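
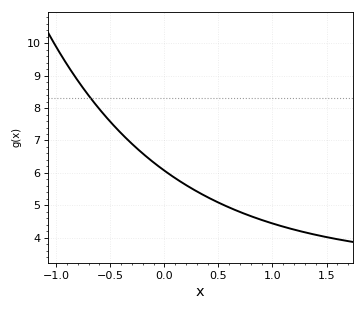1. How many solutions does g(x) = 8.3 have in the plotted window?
1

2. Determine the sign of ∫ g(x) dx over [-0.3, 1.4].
positive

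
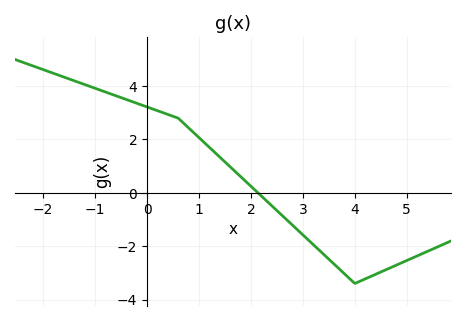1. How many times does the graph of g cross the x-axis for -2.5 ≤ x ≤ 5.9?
1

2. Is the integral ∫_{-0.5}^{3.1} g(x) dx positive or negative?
positive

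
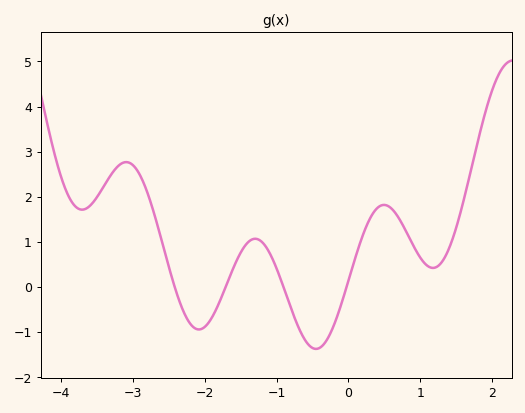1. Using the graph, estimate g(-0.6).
-1.2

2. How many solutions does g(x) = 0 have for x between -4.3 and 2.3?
4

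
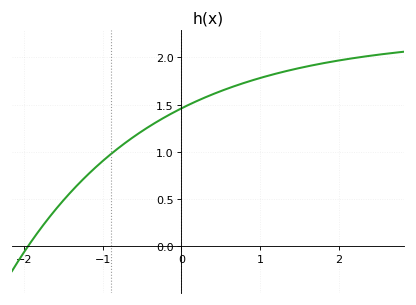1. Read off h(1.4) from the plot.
1.87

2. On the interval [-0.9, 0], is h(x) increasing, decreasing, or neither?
increasing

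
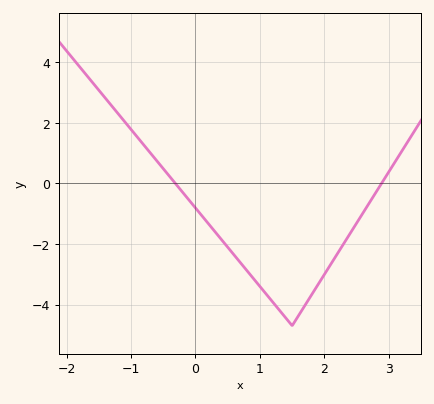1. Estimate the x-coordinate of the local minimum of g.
1.5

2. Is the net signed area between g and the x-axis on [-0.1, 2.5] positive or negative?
negative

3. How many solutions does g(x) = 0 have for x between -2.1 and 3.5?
2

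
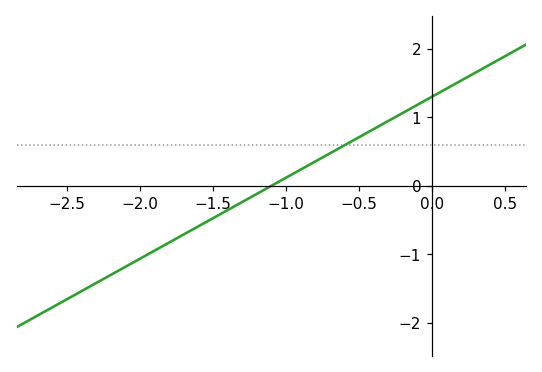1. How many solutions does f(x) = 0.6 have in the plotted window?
1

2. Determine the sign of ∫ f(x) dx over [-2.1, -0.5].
negative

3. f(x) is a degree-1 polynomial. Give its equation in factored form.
y = 1.18(x + 1.1)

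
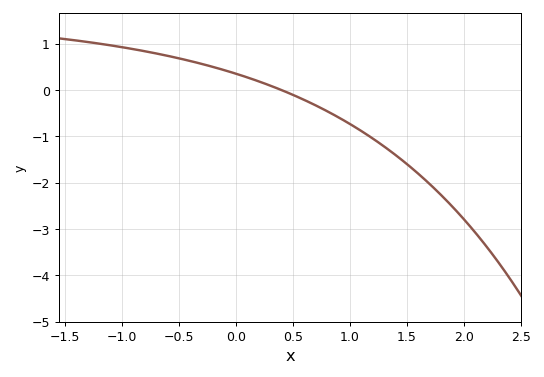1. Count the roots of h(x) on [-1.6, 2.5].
1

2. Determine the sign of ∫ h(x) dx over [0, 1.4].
negative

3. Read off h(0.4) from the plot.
0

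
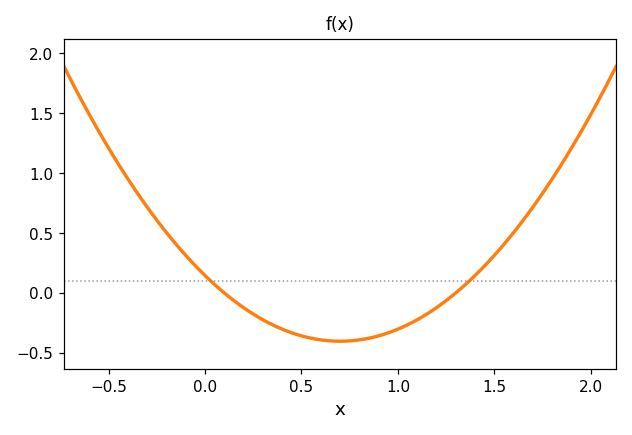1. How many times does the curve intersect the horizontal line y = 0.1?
2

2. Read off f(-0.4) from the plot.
0.952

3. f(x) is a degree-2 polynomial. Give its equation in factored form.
y = 1.12(x - 0.1)(x - 1.3)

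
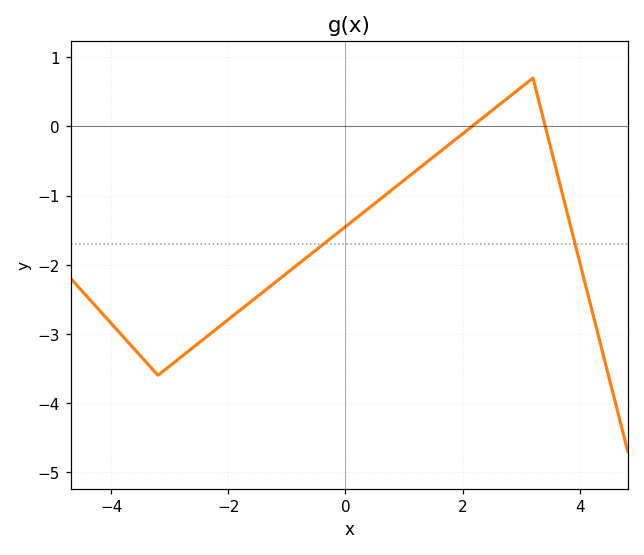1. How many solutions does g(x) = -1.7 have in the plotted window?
2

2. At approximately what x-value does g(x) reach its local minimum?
-3.2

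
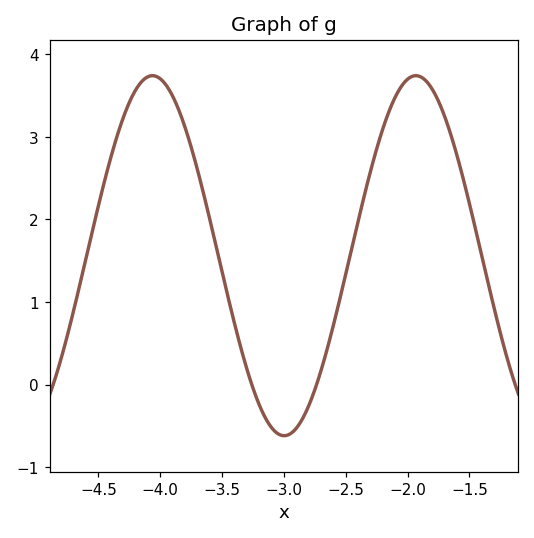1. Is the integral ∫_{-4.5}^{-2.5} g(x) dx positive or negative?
positive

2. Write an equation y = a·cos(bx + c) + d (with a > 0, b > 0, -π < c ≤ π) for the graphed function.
y = 2.18cos(3x - 0.58) + 1.56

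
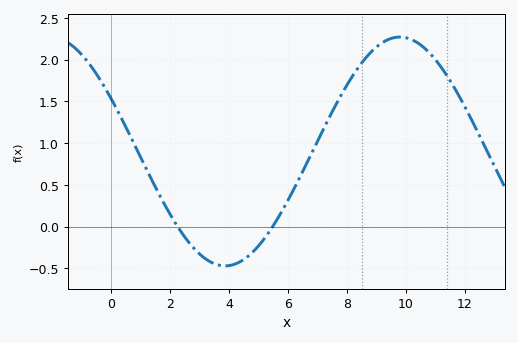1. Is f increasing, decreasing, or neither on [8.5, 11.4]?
neither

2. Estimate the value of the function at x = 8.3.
1.85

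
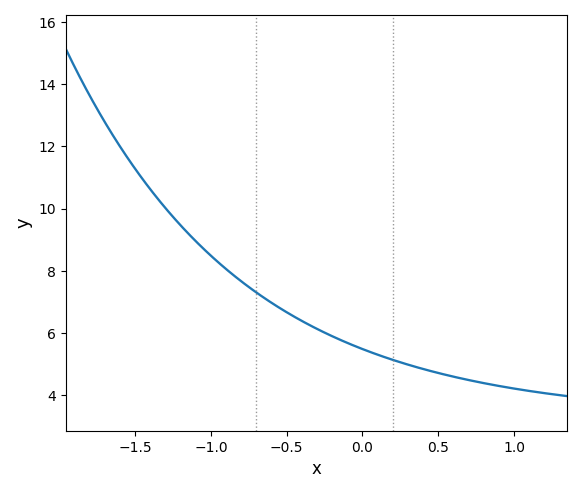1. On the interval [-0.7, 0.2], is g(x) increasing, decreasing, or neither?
decreasing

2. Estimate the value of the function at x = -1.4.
10.6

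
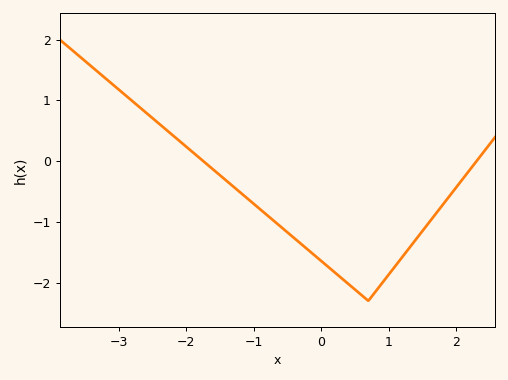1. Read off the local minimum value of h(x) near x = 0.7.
-2.3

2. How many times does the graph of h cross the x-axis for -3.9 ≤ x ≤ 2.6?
2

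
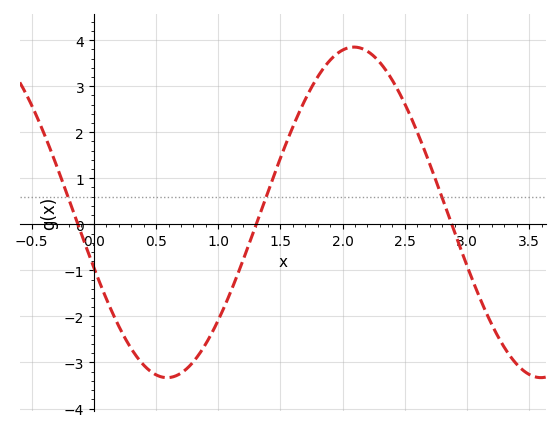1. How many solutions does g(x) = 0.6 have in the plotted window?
3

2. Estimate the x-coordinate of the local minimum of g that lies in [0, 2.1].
0.588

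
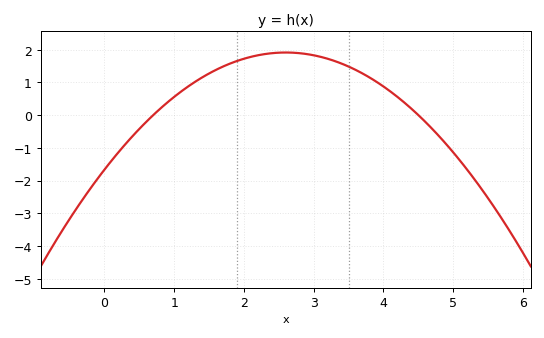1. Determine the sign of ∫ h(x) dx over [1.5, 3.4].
positive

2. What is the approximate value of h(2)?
1.7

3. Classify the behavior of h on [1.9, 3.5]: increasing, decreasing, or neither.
neither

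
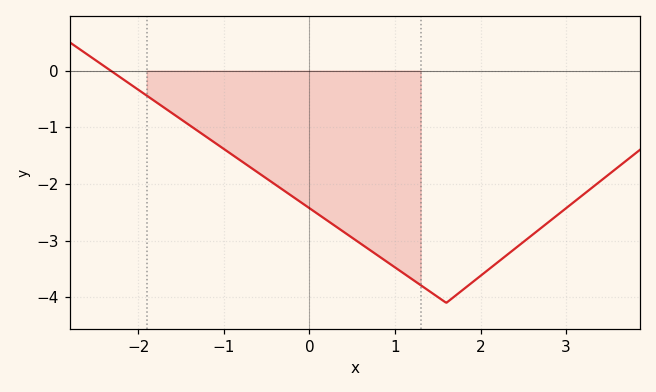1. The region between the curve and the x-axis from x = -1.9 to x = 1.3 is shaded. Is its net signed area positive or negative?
negative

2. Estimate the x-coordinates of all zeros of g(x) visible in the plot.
-2.32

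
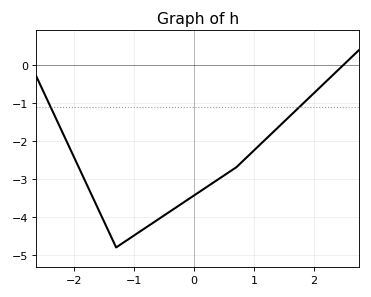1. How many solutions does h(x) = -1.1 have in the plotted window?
2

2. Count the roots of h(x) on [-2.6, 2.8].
1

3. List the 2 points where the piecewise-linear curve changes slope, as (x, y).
(-1.3, -4.8); (0.7, -2.7)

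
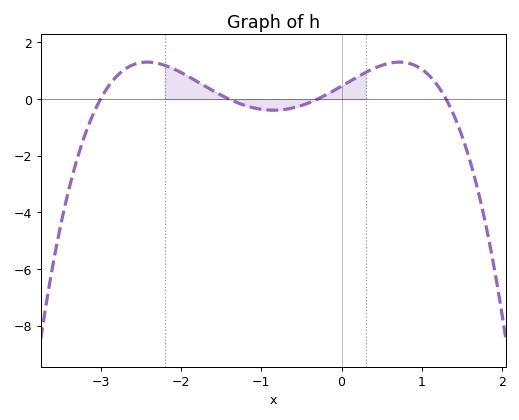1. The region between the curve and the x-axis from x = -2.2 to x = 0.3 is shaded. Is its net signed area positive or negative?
positive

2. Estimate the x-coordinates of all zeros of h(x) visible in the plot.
-3, -1.4, -0.3, 1.3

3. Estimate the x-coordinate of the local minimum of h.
-0.8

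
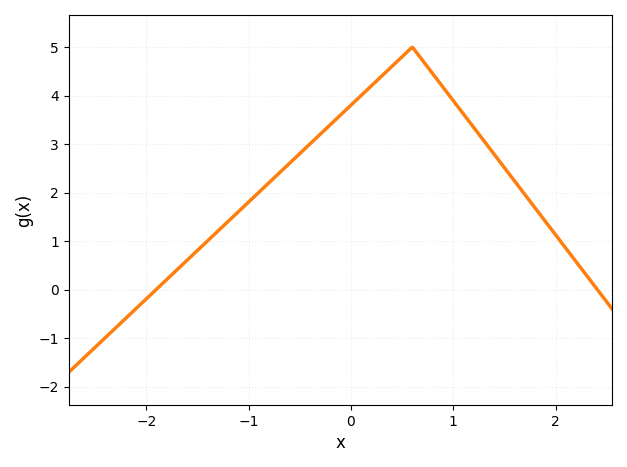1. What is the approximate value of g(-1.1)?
1.61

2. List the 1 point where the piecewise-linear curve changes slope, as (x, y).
(0.6, 5)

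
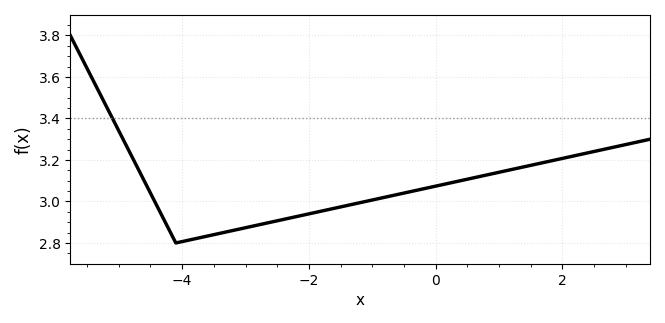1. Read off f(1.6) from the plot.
3.18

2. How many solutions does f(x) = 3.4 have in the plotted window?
1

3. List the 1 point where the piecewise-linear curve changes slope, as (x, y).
(-4.1, 2.8)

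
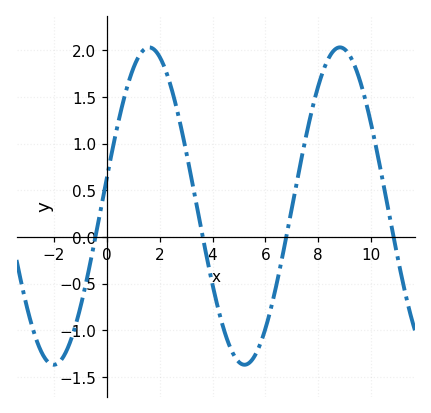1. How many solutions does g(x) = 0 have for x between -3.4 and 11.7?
4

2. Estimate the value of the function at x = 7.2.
0.602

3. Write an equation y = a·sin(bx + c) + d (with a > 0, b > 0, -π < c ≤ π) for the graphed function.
y = 1.7sin(0.87x + 0.18) + 0.33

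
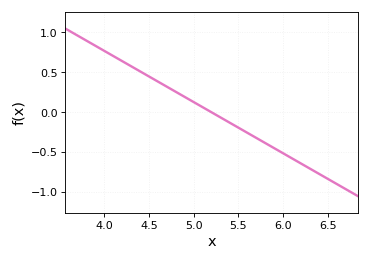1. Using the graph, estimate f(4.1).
0.7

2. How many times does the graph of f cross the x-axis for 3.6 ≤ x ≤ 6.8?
1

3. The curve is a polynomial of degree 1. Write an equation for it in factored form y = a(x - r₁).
y = -0.64(x - 5.2)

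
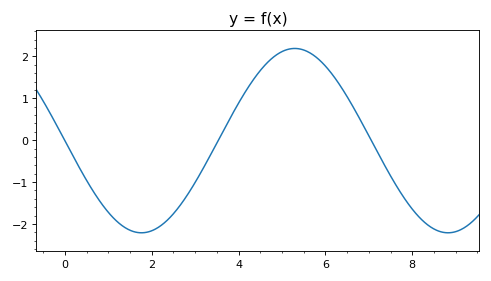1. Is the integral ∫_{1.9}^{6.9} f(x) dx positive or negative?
positive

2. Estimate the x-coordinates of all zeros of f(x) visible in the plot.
0, 3.6, 7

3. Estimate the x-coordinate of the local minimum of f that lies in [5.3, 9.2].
8.8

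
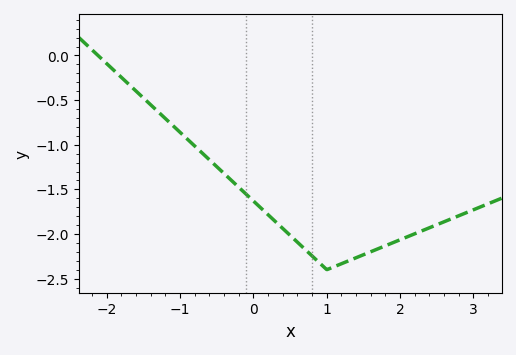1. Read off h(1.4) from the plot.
-2.27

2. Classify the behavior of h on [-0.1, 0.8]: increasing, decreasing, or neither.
decreasing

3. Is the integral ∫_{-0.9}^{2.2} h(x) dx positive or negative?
negative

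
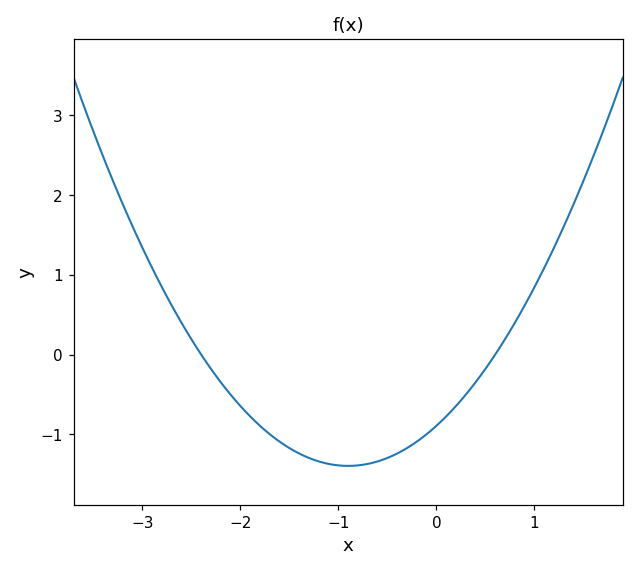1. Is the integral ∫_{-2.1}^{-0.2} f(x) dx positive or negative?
negative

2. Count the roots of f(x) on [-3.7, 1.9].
2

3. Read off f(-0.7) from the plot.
-1.4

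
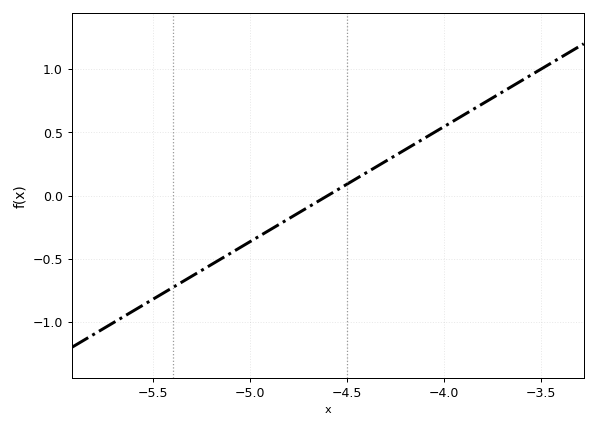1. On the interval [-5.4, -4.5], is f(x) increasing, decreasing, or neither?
increasing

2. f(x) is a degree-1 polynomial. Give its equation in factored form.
y = 0.91(x + 4.6)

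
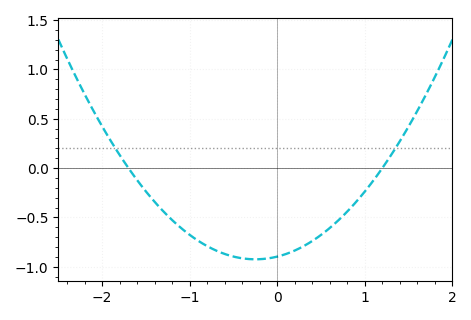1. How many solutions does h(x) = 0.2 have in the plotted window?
2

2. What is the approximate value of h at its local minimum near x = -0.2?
-0.95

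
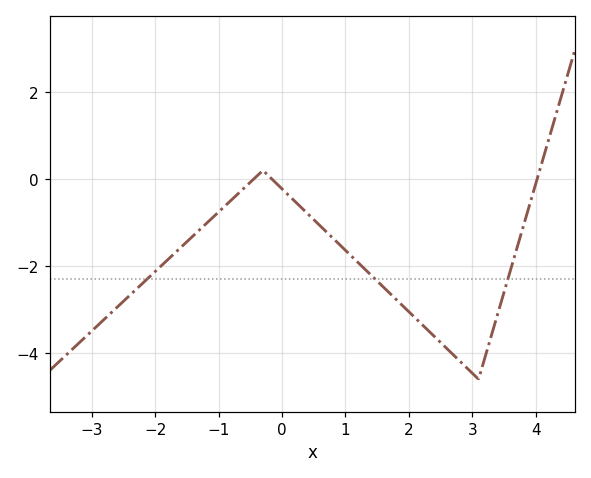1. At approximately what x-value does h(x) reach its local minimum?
3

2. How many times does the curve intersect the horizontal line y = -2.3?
3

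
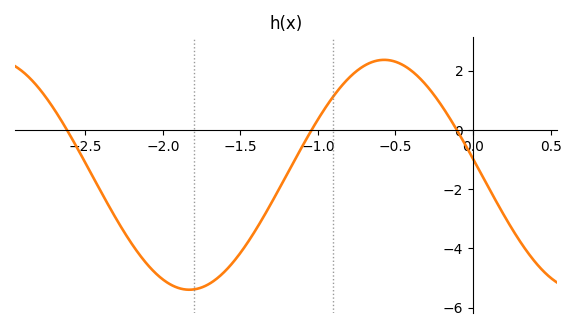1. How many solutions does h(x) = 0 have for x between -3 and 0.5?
3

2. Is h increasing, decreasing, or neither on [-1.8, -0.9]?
increasing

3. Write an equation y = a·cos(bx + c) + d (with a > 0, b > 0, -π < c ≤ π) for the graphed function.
y = 3.88cos(2.5x + 1.4) - 1.52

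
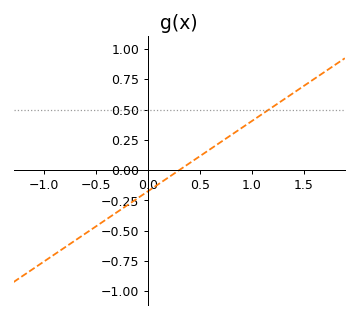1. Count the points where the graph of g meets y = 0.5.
1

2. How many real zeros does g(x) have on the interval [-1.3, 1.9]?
1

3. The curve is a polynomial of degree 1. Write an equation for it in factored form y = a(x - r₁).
y = 0.58(x - 0.3)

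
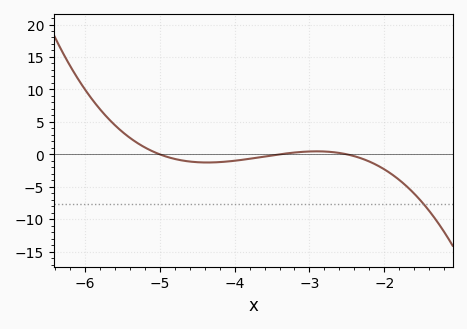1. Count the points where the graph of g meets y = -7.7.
1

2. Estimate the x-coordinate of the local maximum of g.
-2.9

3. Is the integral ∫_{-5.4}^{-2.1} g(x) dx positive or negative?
negative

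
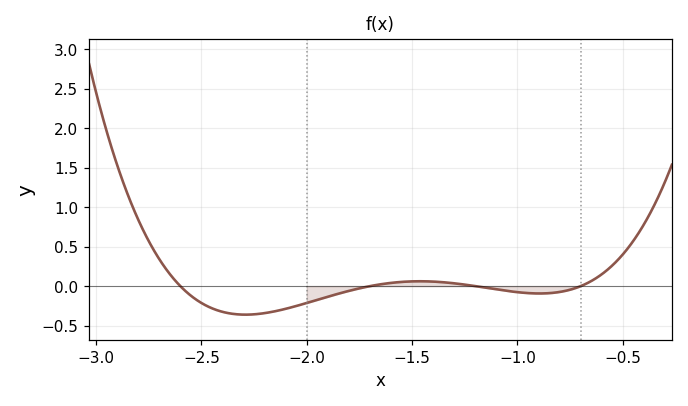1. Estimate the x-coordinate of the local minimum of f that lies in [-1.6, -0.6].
-0.895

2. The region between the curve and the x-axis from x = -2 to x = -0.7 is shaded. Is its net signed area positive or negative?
negative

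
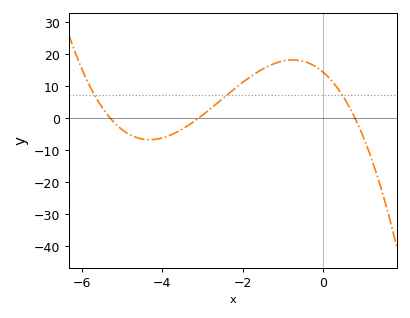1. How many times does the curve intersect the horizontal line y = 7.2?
3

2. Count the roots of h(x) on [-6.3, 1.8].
3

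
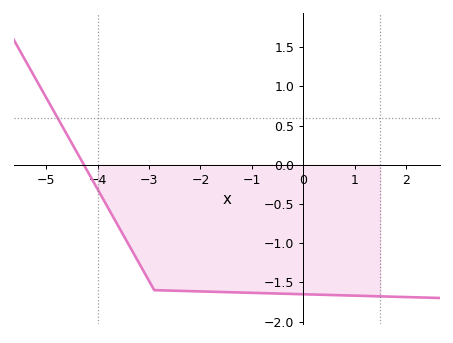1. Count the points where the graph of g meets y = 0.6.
1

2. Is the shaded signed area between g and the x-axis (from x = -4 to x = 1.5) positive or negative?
negative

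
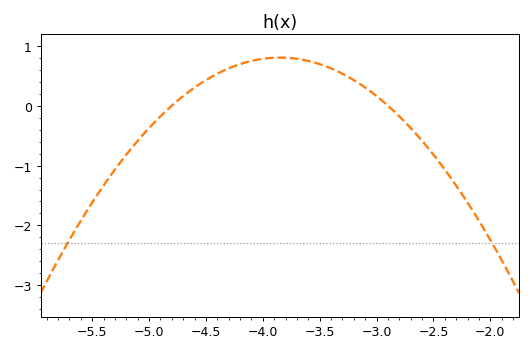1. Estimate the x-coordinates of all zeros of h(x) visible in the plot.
-4.8, -2.9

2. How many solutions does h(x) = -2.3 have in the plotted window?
2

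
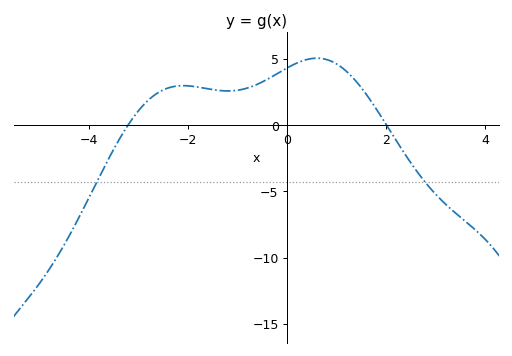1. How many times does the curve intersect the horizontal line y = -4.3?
2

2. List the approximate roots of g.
-3.22, 2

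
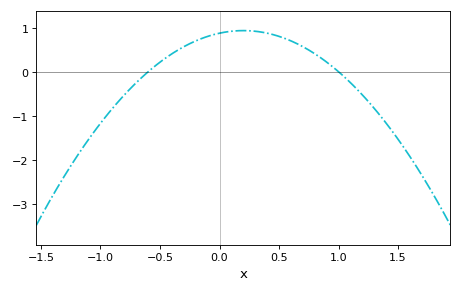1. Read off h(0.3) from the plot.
0.92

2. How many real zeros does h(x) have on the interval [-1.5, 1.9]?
2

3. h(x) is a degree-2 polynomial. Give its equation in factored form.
y = -1.46(x + 0.6)(x - 1)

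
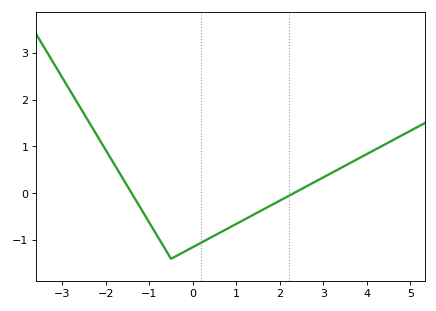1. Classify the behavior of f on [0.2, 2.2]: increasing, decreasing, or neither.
increasing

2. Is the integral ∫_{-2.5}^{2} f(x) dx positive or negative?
negative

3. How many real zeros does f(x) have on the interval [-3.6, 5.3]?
2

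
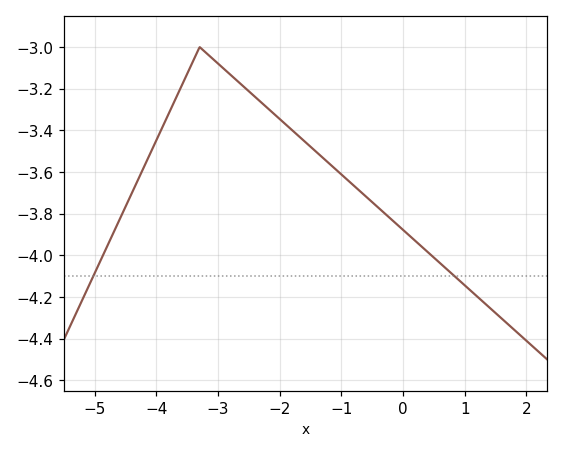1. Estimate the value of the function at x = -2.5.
-3.22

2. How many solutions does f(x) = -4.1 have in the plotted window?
2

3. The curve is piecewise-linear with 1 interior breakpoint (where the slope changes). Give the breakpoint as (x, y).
(-3.3, -3)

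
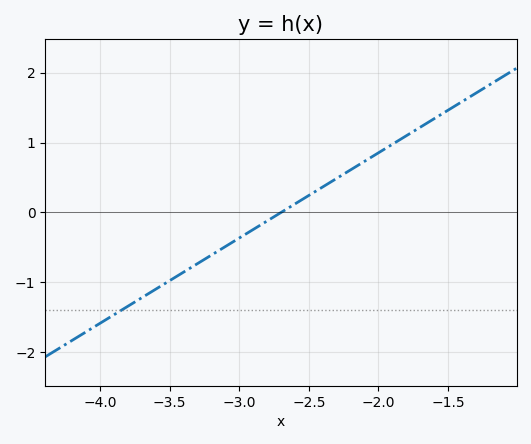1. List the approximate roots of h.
-2.7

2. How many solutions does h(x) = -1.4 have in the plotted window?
1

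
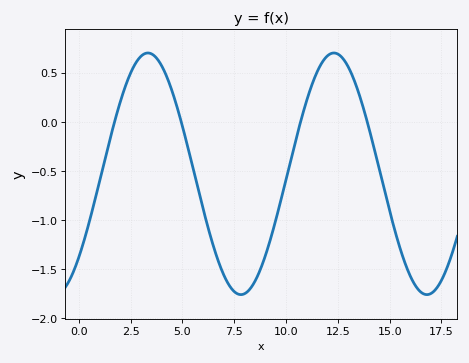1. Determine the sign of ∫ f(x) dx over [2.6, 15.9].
negative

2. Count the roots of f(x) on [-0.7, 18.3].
4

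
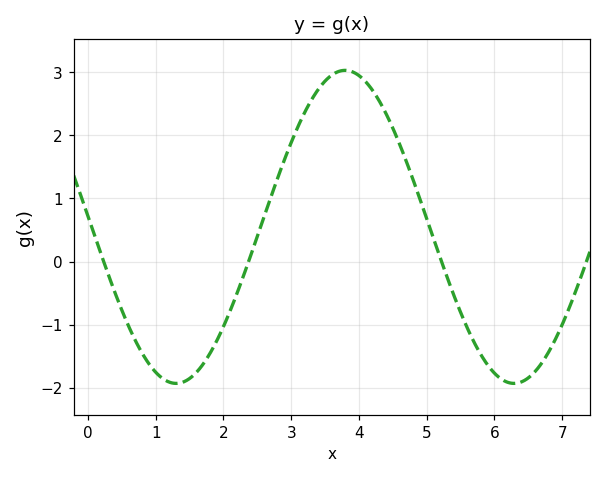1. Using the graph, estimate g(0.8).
-1.45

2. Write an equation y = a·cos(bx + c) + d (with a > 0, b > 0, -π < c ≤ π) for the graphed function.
y = 2.48cos(1.26x + 1.5) + 0.55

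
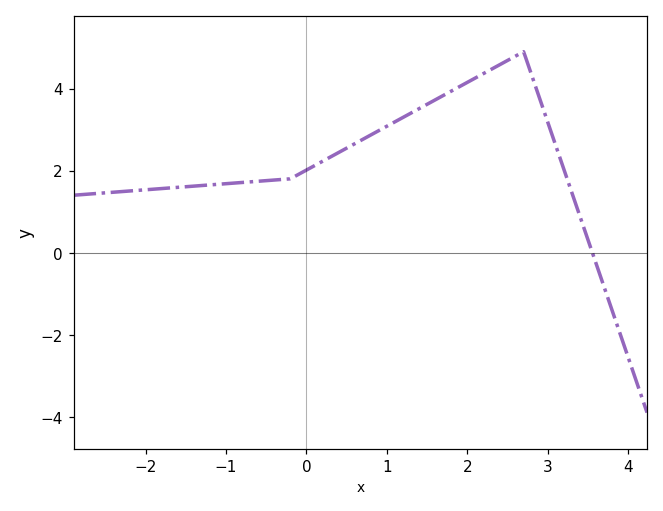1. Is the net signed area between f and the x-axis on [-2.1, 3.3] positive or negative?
positive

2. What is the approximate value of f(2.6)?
4.79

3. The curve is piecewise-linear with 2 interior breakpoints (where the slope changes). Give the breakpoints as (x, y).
(-0.2, 1.8); (2.7, 4.9)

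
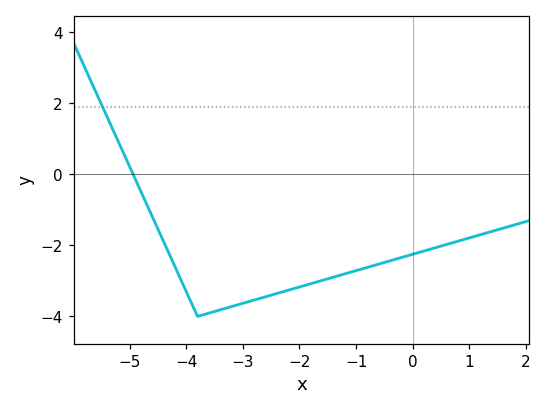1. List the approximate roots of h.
-4.94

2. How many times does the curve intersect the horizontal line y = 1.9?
1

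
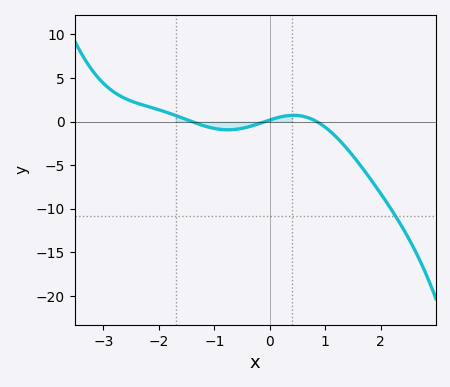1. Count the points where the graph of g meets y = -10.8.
1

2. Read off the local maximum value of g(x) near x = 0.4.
0.5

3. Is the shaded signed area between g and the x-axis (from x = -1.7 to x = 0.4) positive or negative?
negative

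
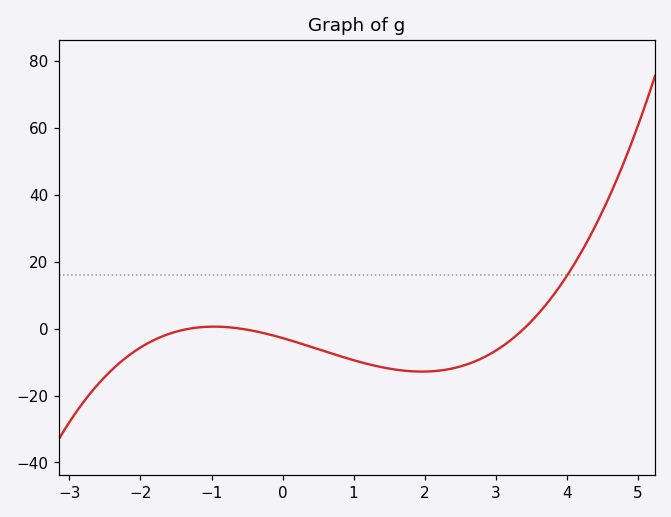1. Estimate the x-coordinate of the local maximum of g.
-0.963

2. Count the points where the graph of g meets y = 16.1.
1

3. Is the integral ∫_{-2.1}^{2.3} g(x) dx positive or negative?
negative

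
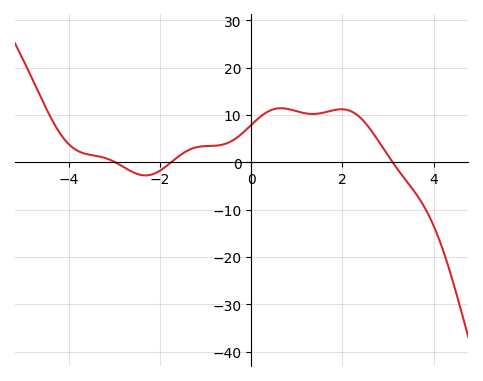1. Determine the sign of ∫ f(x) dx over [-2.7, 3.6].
positive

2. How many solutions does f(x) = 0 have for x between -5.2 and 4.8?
3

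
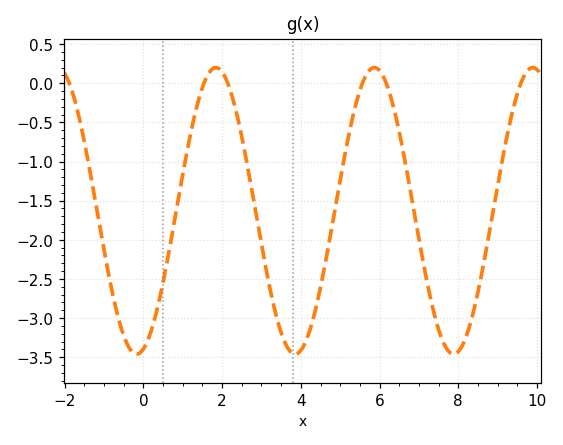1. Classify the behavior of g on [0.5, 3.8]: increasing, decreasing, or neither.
neither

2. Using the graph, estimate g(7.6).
-3.29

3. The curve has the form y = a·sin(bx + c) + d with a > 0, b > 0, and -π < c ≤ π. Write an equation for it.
y = 1.83sin(1.56x - 1.3) - 1.63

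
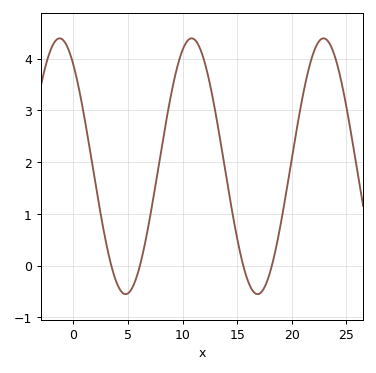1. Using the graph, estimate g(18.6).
0.4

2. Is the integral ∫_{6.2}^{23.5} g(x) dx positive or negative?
positive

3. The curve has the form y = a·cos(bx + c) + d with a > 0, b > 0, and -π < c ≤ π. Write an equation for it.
y = 2.47cos(0.52x + 0.65) + 1.92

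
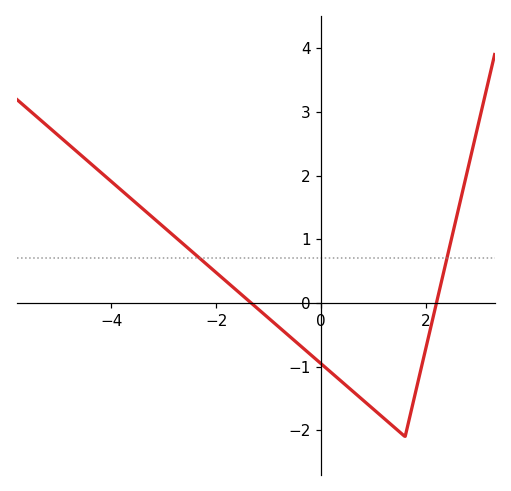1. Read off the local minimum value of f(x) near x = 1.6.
-2.1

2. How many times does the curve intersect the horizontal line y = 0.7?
2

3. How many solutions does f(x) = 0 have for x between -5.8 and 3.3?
2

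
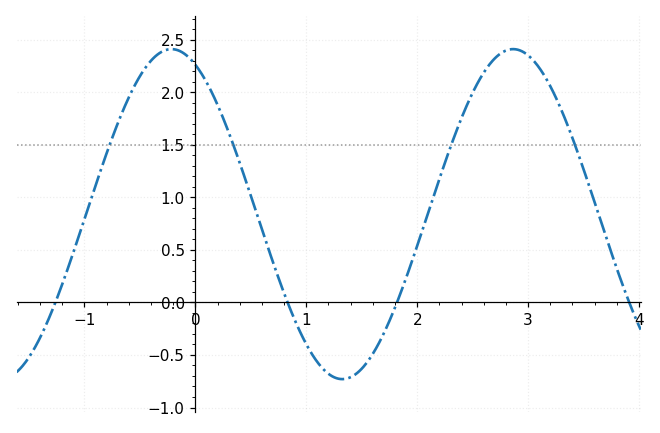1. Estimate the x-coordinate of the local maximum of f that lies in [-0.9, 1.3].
-0.214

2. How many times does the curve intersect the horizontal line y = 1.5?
4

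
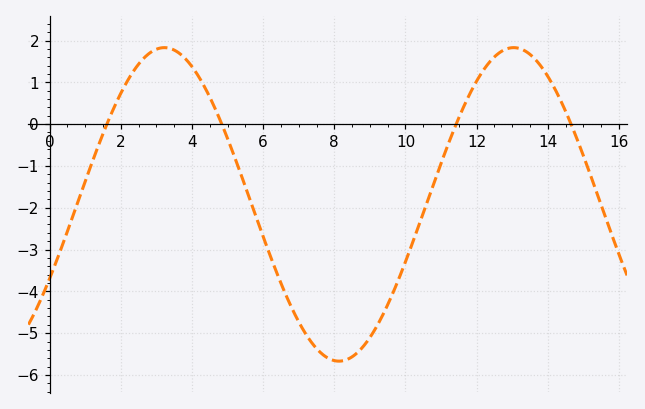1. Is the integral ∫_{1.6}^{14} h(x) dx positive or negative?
negative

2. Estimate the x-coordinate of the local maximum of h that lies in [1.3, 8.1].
3.22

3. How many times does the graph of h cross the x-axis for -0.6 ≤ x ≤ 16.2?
4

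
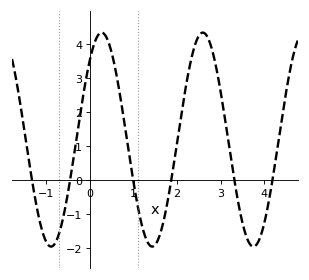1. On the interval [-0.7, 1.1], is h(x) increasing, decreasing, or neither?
neither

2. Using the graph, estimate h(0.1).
4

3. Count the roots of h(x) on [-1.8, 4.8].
6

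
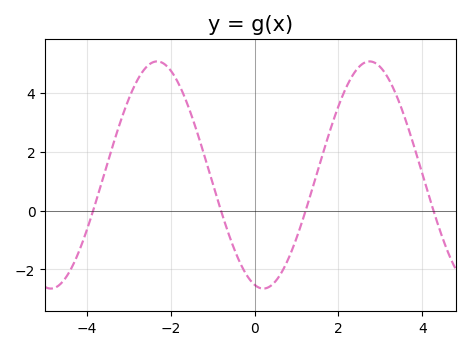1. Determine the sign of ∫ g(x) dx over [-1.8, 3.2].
positive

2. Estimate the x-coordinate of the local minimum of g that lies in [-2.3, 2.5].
0.21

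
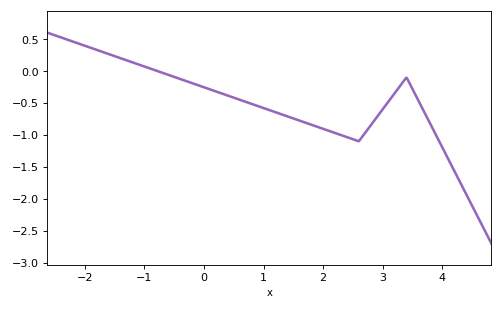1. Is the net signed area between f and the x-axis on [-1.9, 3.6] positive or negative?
negative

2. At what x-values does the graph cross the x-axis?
-0.789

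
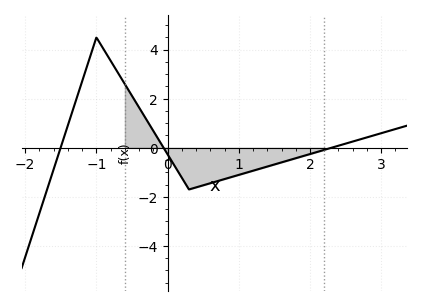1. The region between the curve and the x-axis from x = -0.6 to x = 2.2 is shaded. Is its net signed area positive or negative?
negative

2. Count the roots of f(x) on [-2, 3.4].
3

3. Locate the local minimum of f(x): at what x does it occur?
0.3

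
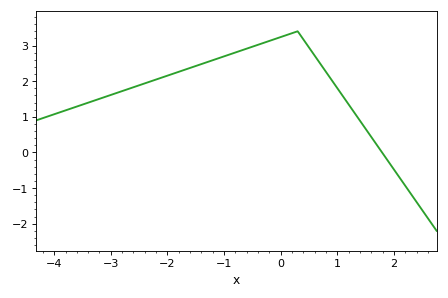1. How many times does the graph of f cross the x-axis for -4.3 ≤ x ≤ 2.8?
1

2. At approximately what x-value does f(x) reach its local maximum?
0.3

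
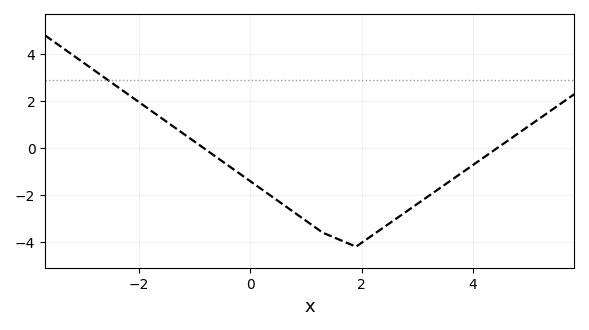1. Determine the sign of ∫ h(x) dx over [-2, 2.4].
negative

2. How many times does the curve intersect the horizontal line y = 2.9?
1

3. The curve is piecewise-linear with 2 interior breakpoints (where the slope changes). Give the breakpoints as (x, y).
(1.3, -3.6); (1.9, -4.2)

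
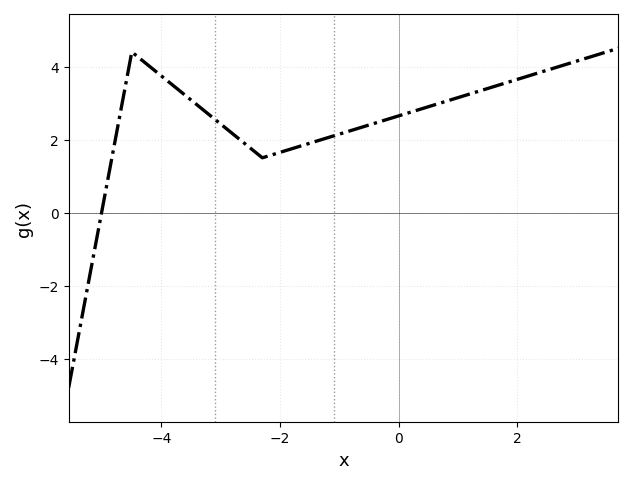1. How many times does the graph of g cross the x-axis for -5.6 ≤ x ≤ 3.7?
1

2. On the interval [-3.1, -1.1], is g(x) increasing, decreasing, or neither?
neither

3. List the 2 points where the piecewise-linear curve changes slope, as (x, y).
(-4.5, 4.4); (-2.3, 1.5)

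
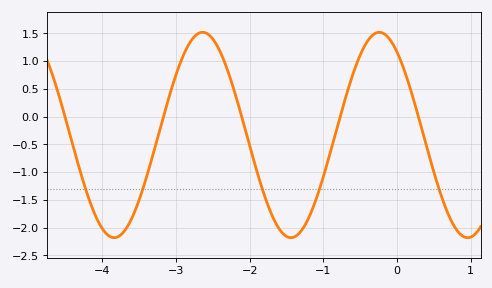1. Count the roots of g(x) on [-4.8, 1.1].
5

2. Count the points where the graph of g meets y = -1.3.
5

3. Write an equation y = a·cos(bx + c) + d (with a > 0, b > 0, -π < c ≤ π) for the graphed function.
y = 1.85cos(2.6x + 0.63) - 0.33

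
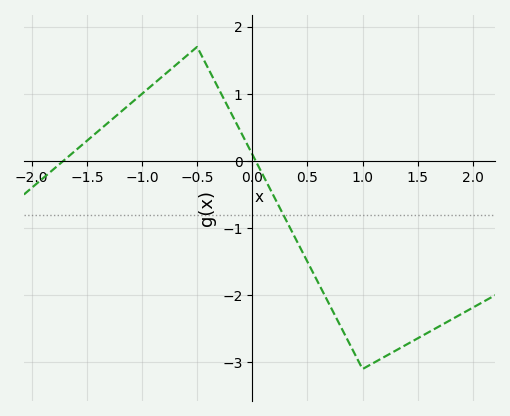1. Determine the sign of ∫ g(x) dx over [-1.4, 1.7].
negative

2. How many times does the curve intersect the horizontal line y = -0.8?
1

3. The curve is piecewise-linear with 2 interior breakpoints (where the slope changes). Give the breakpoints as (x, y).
(-0.5, 1.7); (1, -3.1)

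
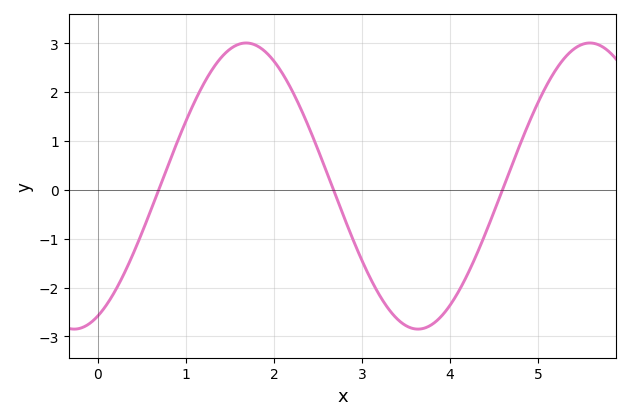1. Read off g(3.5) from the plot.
-2.8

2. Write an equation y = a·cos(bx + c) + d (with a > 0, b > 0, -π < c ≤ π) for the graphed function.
y = 2.93cos(1.6x - 2.7) + 0.08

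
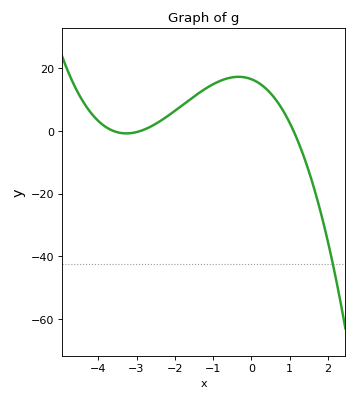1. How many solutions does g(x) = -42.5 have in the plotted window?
1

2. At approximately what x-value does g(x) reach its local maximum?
-0.3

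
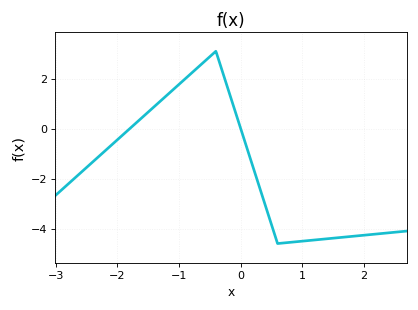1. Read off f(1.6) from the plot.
-4.36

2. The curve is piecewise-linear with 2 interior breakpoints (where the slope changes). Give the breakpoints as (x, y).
(-0.4, 3.1); (0.6, -4.6)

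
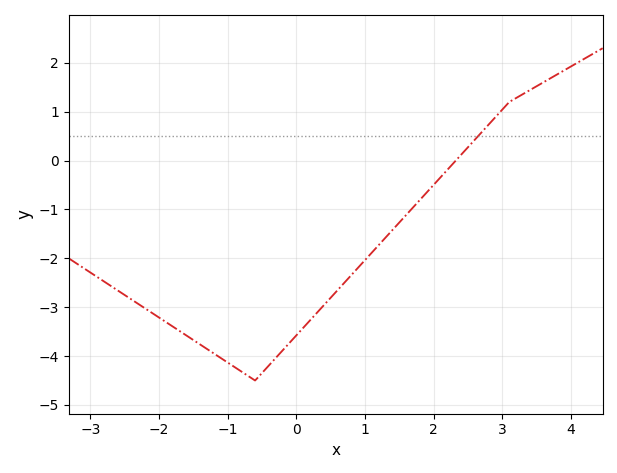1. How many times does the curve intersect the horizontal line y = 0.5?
1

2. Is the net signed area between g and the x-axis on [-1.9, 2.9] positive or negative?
negative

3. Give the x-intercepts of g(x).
2.4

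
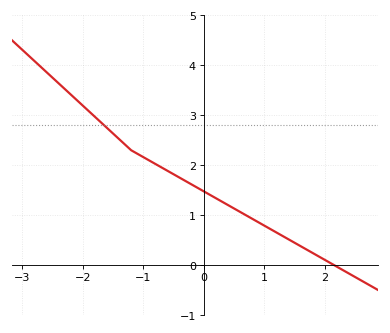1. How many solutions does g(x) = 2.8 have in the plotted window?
1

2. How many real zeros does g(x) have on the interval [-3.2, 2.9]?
1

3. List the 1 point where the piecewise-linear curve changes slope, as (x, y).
(-1.2, 2.3)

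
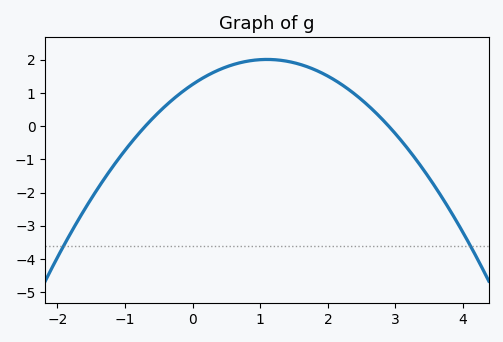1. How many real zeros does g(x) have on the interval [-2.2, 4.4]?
2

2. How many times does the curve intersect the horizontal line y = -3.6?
2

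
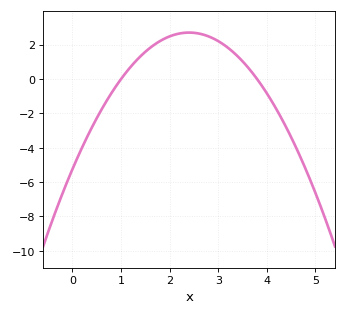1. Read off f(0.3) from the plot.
-3.4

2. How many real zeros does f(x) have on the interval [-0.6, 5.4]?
2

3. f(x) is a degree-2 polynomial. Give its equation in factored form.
y = -1.38(x - 1)(x - 3.8)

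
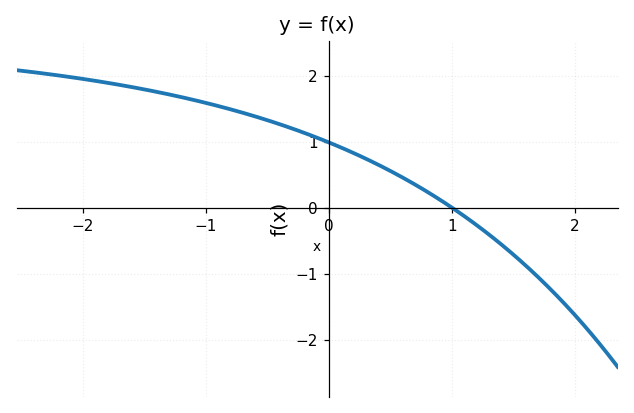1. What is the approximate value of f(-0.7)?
1.44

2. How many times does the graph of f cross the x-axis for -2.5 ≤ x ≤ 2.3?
1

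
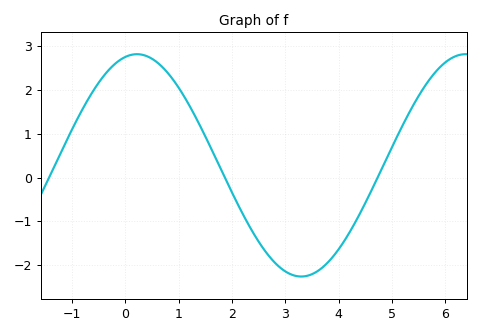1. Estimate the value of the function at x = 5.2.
1.2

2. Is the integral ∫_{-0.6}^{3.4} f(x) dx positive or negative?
positive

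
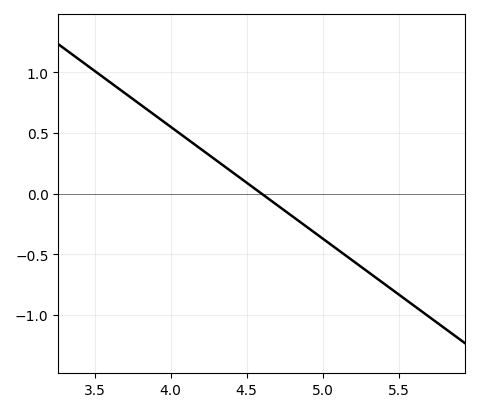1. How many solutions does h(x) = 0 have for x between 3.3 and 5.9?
1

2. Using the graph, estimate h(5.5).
-0.828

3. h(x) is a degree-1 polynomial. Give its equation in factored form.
y = -0.92(x - 4.6)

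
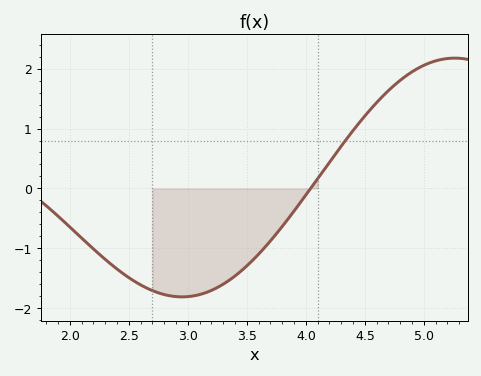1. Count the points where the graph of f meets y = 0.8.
1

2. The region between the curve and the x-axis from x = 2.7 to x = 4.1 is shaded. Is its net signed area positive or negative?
negative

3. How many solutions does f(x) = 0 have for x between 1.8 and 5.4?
1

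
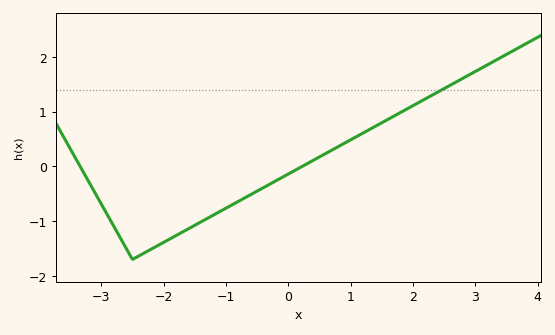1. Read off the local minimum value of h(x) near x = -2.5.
-1.7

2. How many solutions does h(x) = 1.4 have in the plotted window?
1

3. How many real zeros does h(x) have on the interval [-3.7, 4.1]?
2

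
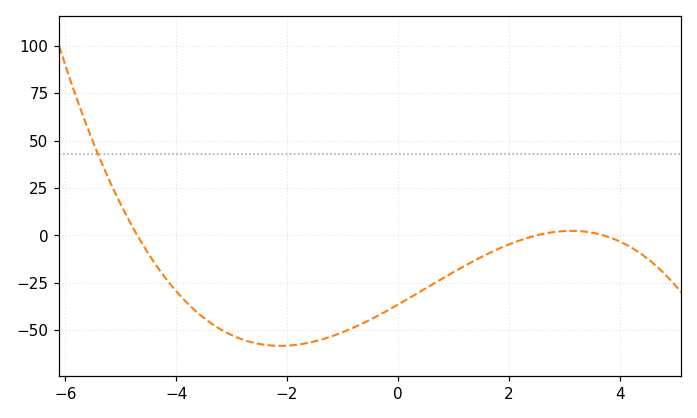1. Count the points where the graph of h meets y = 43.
1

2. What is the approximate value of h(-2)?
-58.2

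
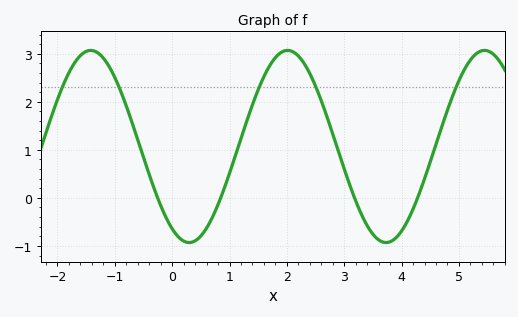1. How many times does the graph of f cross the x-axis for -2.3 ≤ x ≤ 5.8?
4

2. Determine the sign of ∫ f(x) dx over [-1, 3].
positive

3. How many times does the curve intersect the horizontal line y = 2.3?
5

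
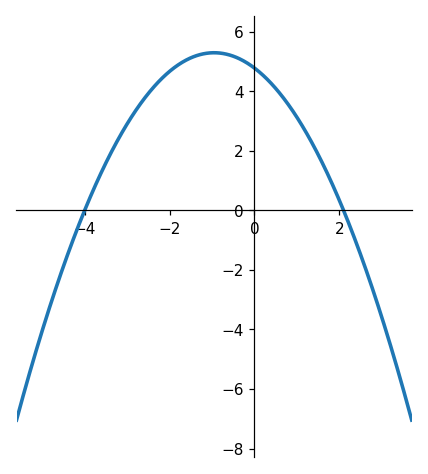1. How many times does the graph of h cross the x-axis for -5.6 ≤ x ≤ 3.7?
2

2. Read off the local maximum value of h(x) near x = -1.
5.4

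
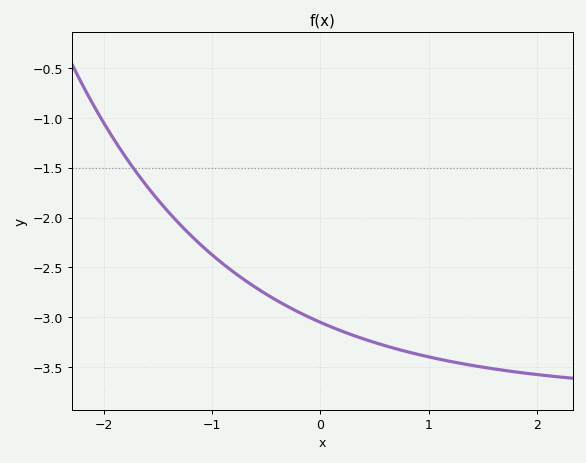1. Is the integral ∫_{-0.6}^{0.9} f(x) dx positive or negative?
negative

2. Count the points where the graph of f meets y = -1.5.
1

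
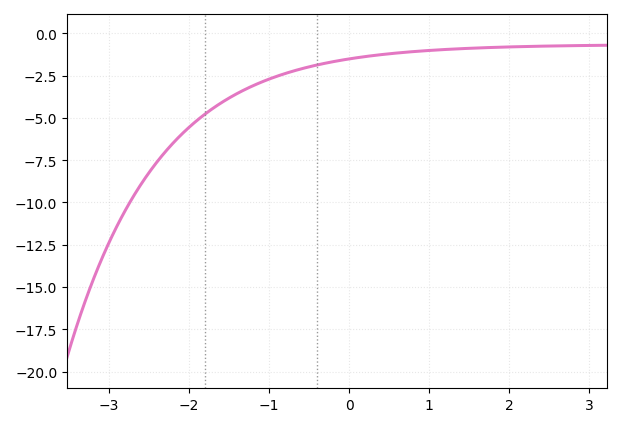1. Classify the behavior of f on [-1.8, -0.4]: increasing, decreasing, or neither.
increasing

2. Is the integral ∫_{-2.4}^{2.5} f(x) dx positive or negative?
negative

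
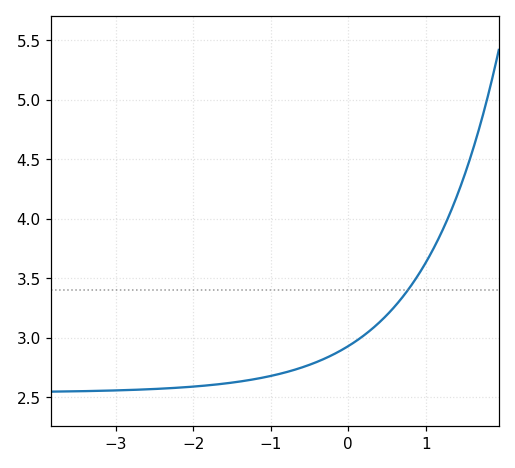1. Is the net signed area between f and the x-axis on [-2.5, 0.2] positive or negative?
positive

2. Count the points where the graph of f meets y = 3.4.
1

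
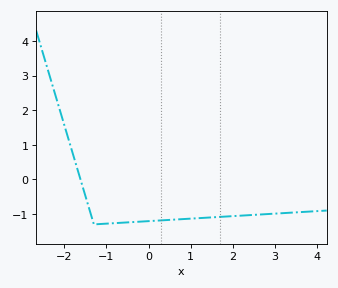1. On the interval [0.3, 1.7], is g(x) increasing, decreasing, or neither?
increasing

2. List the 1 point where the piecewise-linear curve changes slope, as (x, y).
(-1.3, -1.3)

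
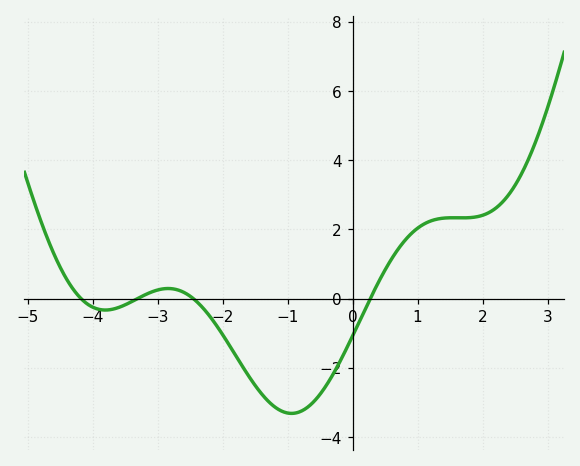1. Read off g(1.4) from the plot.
2.4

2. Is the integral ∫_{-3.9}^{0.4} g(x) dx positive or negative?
negative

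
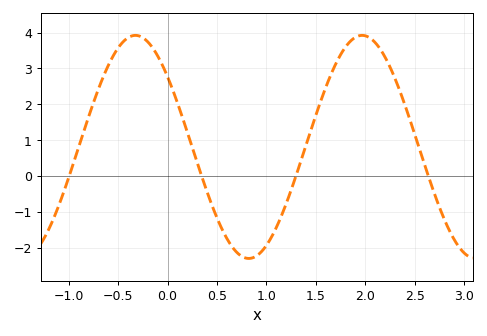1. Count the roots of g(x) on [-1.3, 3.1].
4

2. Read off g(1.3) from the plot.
0.014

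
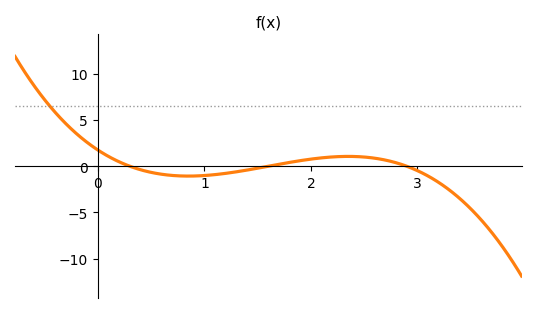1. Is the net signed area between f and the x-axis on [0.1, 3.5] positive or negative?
negative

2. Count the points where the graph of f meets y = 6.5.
1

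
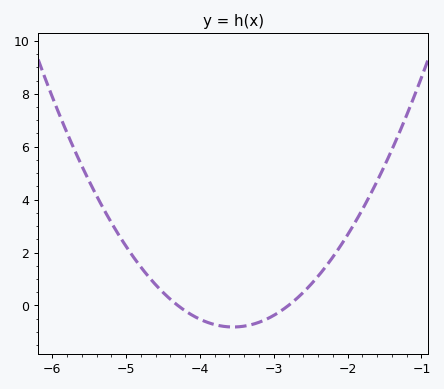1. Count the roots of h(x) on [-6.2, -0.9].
2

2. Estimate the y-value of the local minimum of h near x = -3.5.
-0.8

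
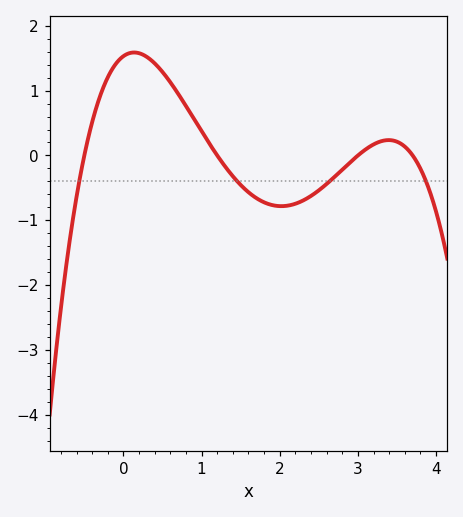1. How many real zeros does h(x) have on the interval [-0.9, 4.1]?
4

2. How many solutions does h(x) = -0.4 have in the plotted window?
4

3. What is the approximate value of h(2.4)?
-0.624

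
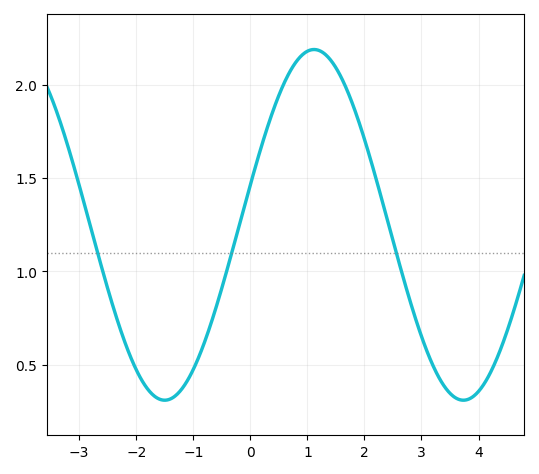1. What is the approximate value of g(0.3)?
1.75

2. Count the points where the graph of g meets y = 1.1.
3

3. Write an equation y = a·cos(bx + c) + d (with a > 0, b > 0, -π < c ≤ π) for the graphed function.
y = 0.94cos(1.2x - 1.3) + 1.25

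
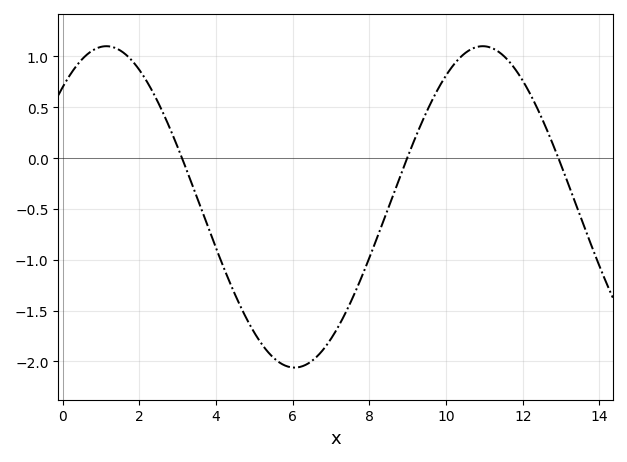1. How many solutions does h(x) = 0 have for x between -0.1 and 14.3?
3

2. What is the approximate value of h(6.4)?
-2.02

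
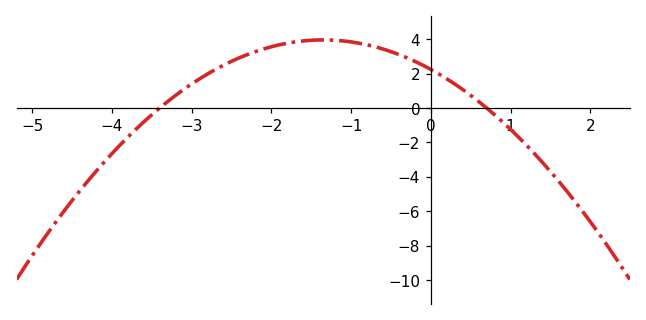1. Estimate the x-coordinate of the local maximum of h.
-1.35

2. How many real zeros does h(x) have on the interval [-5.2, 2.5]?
2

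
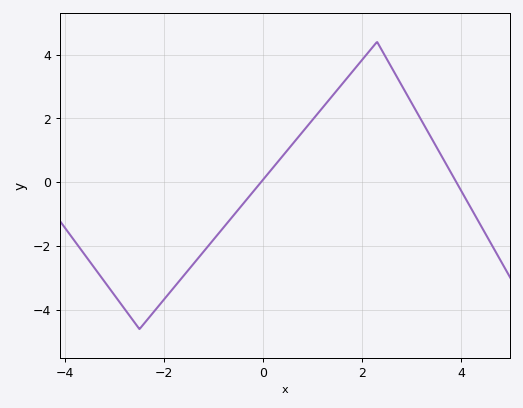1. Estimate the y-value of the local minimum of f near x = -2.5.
-4.6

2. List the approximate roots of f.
-0.047, 3.9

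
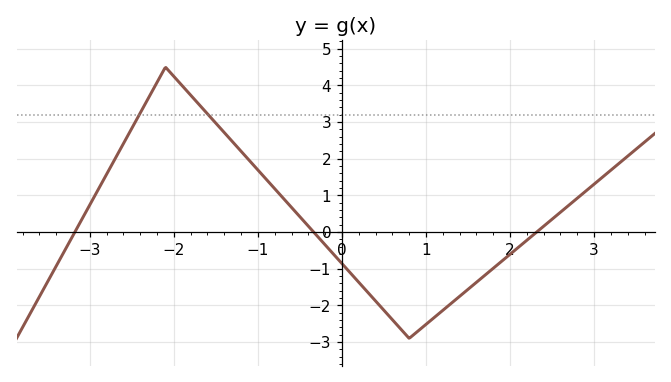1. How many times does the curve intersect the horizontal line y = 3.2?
2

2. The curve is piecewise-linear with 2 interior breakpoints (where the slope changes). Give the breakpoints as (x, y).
(-2.1, 4.5); (0.8, -2.9)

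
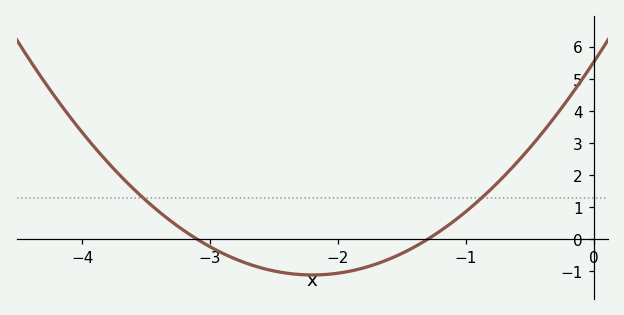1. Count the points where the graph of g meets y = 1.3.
2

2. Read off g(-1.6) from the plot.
-0.6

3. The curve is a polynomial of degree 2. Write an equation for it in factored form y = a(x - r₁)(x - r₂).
y = 1.37(x + 3.1)(x + 1.3)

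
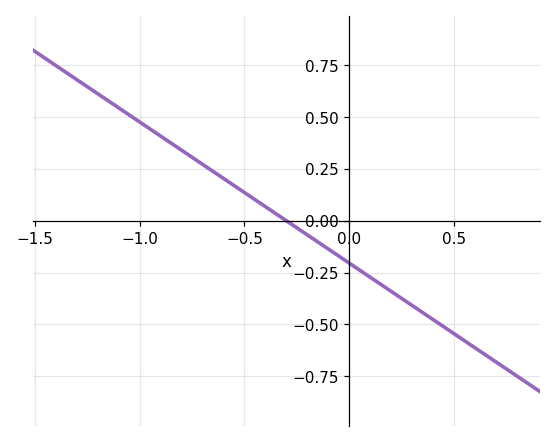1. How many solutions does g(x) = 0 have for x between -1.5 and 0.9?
1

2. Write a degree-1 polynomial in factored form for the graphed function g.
y = -0.68(x + 0.3)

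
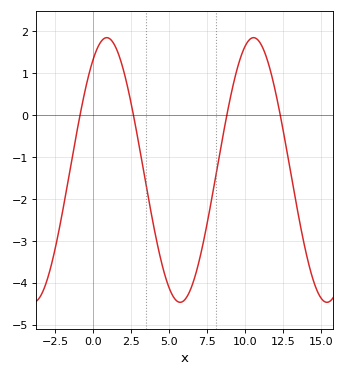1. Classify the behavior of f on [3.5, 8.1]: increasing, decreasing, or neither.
neither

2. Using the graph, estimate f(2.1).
0.951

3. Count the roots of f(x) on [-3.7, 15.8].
4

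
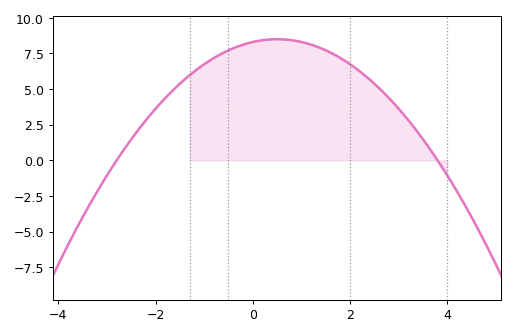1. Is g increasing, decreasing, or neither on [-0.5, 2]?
neither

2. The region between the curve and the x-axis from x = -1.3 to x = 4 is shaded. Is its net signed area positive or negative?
positive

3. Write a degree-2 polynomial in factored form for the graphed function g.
y = -0.78(x + 2.8)(x - 3.8)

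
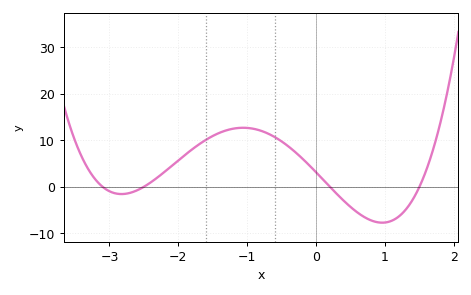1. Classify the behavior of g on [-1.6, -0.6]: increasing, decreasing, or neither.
neither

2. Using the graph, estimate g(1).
-7.69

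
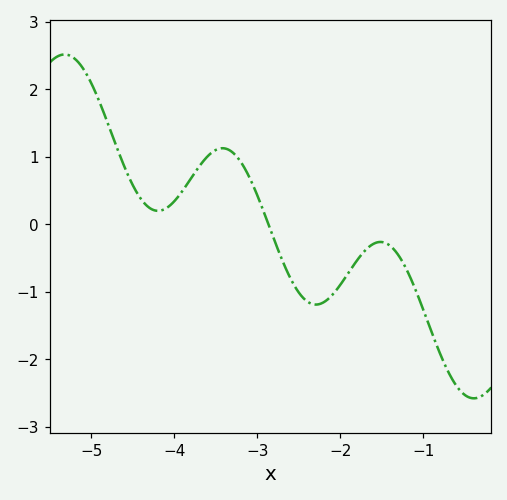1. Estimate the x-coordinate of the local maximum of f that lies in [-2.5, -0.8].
-1.51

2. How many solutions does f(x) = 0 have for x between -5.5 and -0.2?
1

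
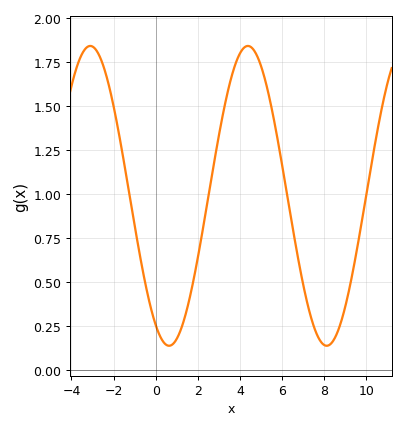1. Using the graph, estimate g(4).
1.8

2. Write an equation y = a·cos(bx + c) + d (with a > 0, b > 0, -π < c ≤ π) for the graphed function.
y = 0.85cos(0.84x + 2.6) + 0.99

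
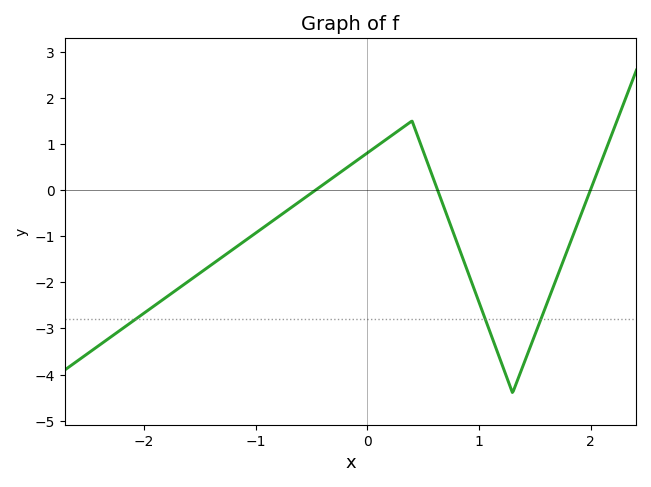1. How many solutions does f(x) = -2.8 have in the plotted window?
3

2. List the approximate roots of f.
-0.464, 0.629, 2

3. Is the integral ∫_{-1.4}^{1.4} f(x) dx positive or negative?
negative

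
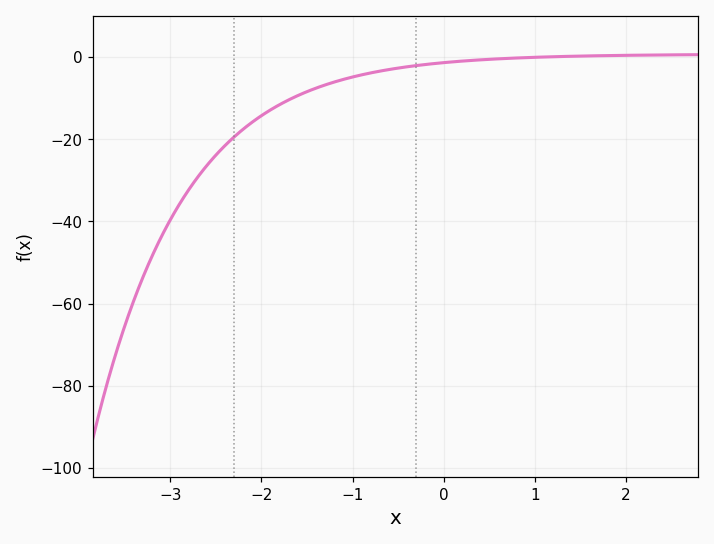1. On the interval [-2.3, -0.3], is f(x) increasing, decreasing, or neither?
increasing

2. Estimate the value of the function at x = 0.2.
-0.928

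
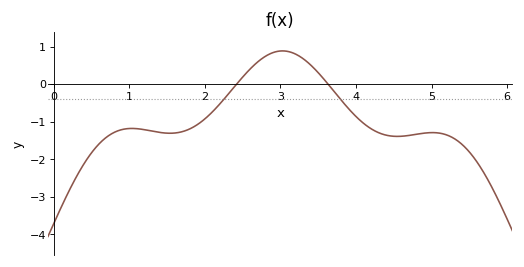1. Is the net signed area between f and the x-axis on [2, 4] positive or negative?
positive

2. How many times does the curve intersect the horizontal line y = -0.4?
2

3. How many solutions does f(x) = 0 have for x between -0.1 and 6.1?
2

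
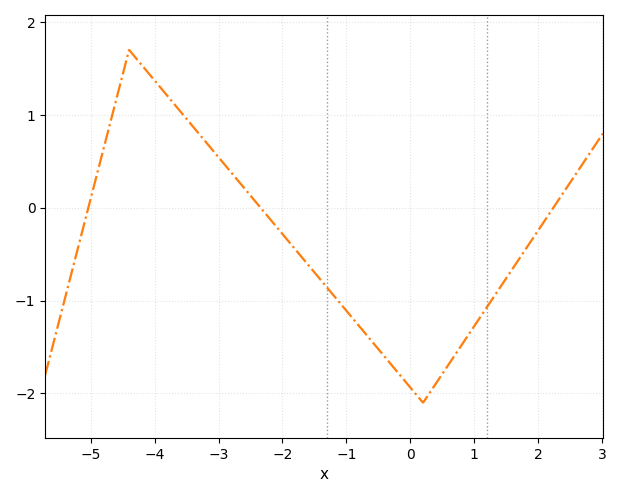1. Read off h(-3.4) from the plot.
0.9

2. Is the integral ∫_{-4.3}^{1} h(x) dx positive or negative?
negative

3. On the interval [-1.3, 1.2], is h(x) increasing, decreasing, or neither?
neither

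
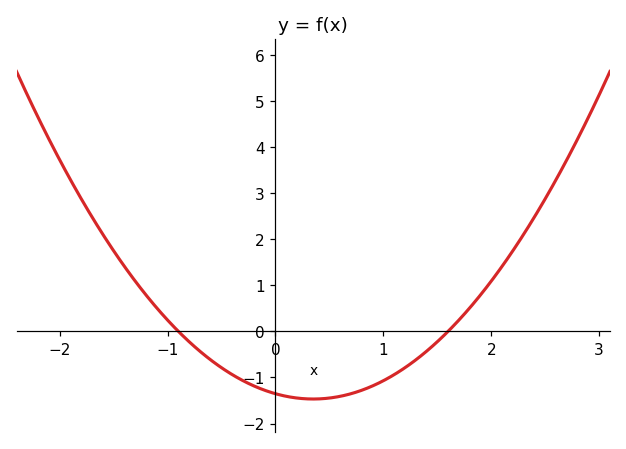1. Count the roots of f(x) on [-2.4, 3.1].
2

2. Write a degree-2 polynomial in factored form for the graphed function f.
y = 0.94(x + 0.9)(x - 1.6)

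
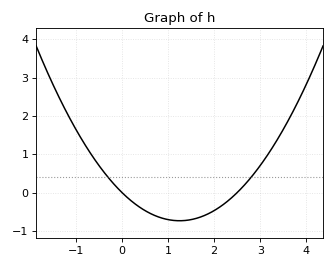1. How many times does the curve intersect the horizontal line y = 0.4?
2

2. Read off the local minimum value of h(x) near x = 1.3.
-0.7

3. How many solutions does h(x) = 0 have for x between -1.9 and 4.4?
2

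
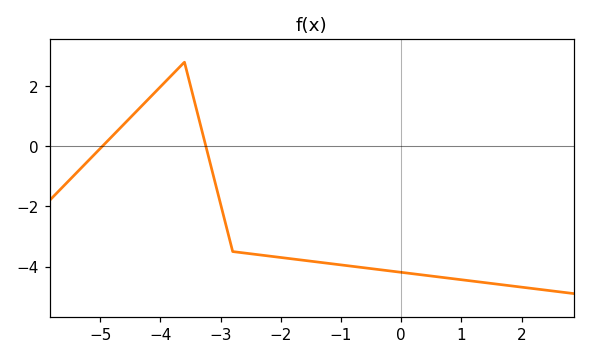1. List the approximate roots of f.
-4.96, -3.24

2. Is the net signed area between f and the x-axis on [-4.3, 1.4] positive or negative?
negative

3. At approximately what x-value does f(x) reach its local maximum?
-3.6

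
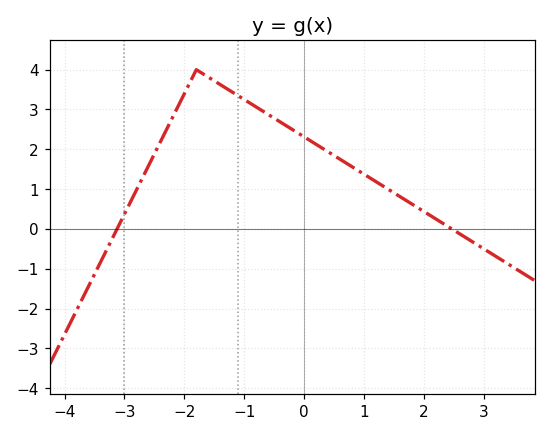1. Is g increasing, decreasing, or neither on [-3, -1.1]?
neither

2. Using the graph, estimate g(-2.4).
2.19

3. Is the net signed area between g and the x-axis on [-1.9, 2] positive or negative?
positive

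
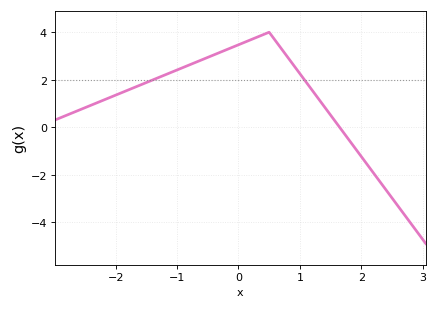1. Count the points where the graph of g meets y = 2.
2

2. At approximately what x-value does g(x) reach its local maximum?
0.498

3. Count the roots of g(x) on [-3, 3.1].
1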